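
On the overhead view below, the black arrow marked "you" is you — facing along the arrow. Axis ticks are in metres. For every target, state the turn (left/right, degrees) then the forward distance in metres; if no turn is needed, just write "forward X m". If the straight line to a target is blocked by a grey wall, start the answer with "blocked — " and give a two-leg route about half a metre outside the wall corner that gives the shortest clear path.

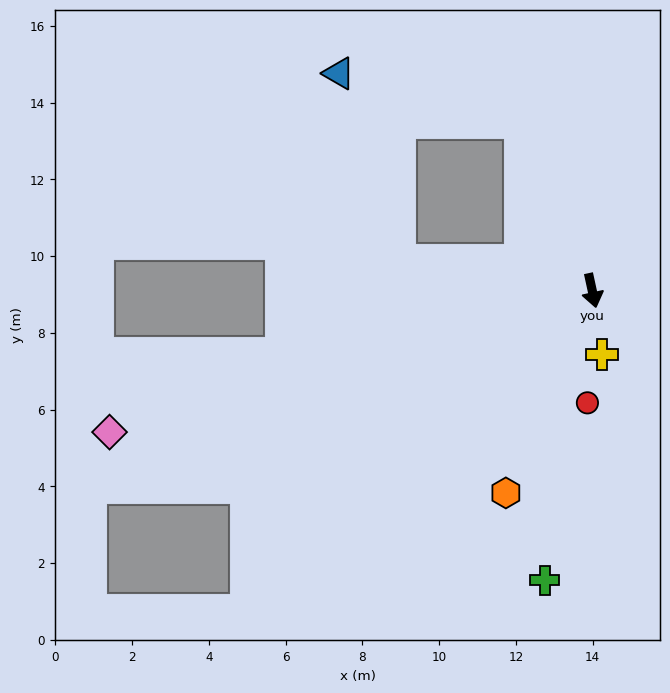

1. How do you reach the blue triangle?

blocked — turn right 169°, forward 4.8 m, then turn left 52°, forward 4.9 m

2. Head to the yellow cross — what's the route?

turn right 4°, forward 1.7 m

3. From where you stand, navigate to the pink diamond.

turn right 86°, forward 13.1 m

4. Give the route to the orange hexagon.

turn right 35°, forward 5.7 m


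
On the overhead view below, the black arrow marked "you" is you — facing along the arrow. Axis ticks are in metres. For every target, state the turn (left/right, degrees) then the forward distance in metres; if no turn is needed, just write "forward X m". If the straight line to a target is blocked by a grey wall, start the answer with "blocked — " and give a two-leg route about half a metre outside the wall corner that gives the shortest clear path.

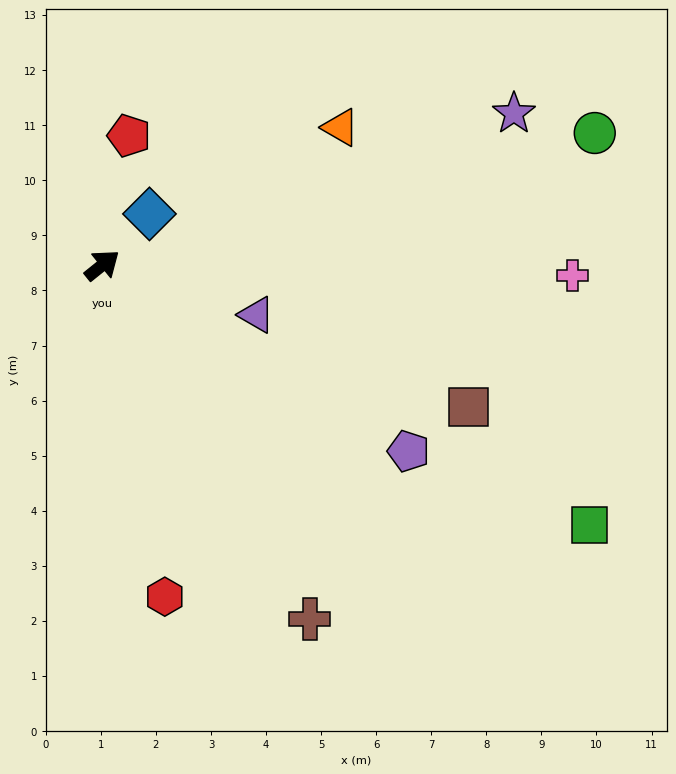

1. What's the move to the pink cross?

turn right 40°, forward 8.5 m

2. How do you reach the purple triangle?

turn right 57°, forward 2.9 m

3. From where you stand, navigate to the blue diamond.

turn left 9°, forward 1.3 m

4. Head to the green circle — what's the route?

turn right 24°, forward 9.3 m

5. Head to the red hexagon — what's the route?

turn right 118°, forward 6.1 m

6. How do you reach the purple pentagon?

turn right 70°, forward 6.5 m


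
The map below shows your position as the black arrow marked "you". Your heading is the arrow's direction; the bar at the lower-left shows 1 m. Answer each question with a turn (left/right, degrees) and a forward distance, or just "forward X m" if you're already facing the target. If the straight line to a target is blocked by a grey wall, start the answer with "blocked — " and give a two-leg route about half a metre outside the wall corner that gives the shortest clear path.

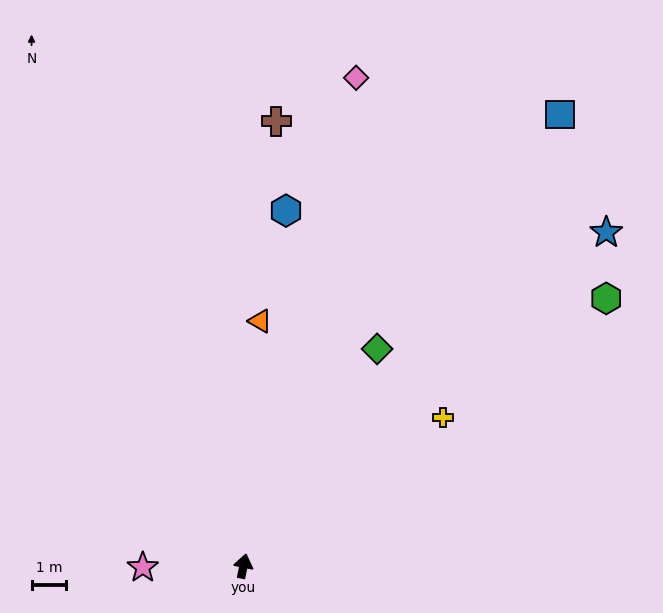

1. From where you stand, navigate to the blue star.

turn right 36°, forward 14.3 m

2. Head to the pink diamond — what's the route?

forward 14.6 m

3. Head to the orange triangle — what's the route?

turn left 8°, forward 7.1 m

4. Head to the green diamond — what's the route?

turn right 20°, forward 7.4 m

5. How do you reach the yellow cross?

turn right 42°, forward 7.2 m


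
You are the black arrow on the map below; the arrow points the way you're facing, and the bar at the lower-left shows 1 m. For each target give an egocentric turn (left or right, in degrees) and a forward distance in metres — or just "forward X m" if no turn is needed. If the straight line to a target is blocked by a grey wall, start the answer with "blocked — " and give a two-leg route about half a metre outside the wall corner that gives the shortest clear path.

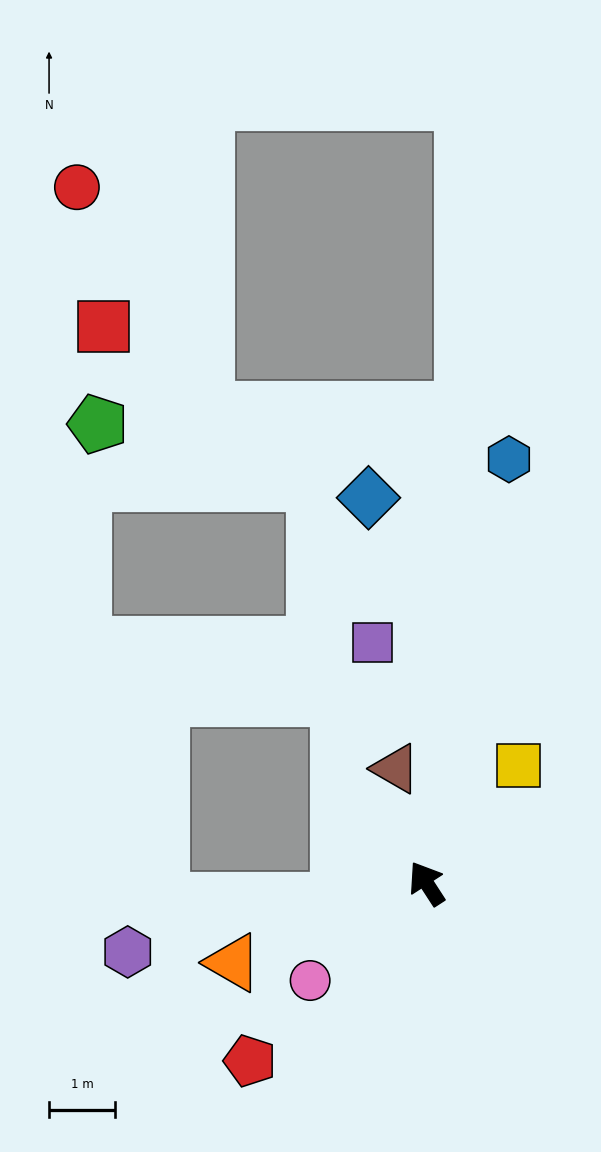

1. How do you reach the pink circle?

turn left 97°, forward 2.3 m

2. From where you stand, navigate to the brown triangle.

turn right 18°, forward 1.8 m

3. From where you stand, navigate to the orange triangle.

turn left 79°, forward 3.2 m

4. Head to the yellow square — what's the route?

turn right 71°, forward 2.3 m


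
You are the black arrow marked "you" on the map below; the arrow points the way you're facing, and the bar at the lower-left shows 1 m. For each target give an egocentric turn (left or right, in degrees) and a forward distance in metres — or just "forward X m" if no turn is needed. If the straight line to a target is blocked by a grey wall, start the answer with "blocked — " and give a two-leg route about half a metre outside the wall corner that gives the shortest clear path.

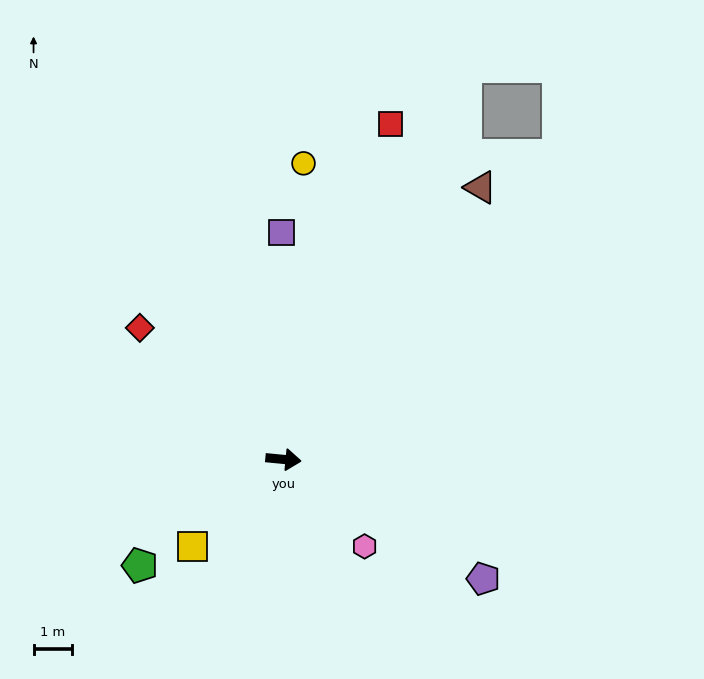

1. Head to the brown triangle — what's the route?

turn left 60°, forward 8.7 m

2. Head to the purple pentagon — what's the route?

turn right 25°, forward 6.0 m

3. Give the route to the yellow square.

turn right 131°, forward 3.3 m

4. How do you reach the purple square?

turn left 96°, forward 5.9 m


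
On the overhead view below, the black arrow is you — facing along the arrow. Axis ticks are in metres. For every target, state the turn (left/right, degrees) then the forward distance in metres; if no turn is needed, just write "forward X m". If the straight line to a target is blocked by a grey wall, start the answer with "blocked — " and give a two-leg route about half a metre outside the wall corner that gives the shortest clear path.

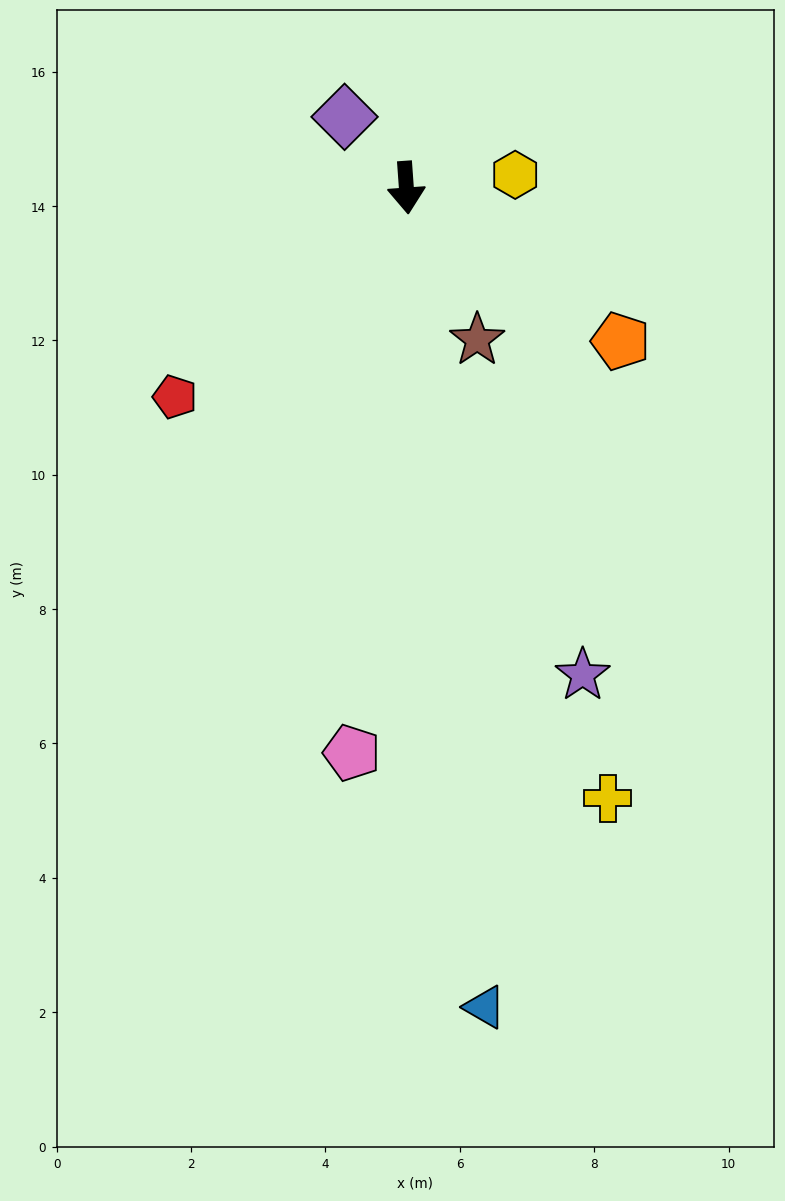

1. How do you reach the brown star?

turn left 21°, forward 2.5 m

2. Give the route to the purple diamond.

turn right 143°, forward 1.4 m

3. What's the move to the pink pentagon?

turn right 10°, forward 8.5 m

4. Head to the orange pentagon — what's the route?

turn left 50°, forward 3.9 m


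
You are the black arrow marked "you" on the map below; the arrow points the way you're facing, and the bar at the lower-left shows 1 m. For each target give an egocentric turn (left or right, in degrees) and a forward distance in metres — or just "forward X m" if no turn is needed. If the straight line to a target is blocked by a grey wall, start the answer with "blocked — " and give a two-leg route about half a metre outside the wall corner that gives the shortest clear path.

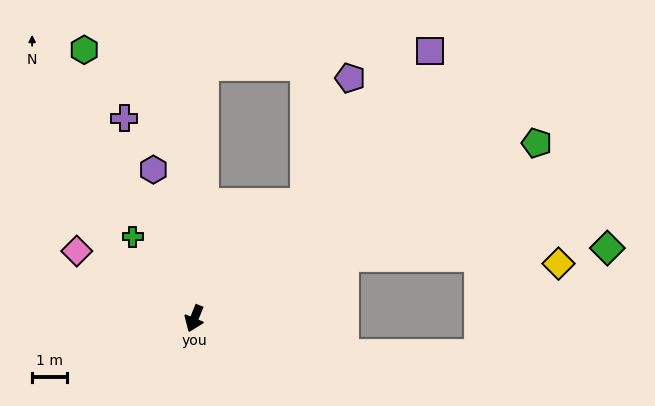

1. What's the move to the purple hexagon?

turn right 143°, forward 4.4 m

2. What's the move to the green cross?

turn right 121°, forward 2.9 m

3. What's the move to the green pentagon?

turn left 139°, forward 11.0 m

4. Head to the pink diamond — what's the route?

turn right 98°, forward 3.9 m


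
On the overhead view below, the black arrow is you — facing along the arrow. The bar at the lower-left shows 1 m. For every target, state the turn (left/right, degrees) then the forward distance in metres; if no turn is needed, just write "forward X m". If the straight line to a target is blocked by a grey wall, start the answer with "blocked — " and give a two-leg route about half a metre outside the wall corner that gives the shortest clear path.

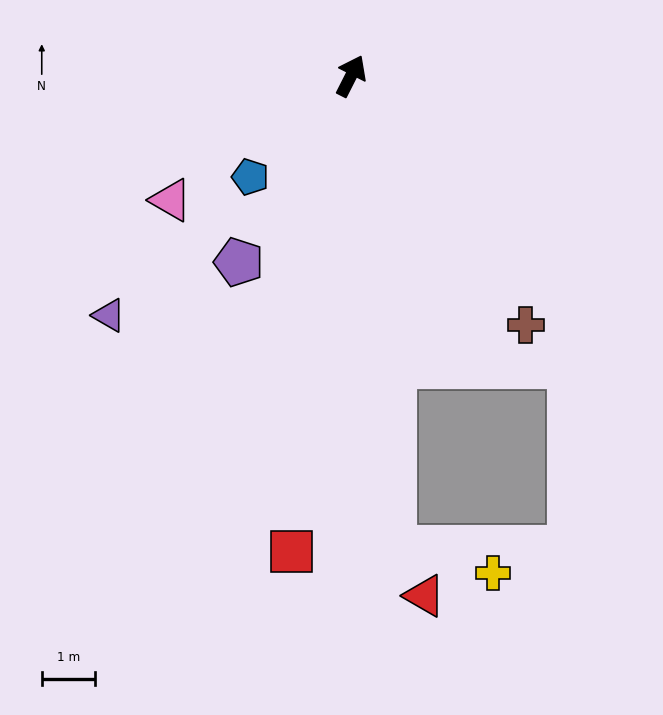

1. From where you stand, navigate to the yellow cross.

blocked — turn right 148°, forward 8.9 m, then turn left 71°, forward 1.9 m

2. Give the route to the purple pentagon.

turn left 176°, forward 4.1 m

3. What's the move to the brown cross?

turn right 118°, forward 5.7 m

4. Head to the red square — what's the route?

turn right 160°, forward 8.9 m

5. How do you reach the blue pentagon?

turn left 162°, forward 2.7 m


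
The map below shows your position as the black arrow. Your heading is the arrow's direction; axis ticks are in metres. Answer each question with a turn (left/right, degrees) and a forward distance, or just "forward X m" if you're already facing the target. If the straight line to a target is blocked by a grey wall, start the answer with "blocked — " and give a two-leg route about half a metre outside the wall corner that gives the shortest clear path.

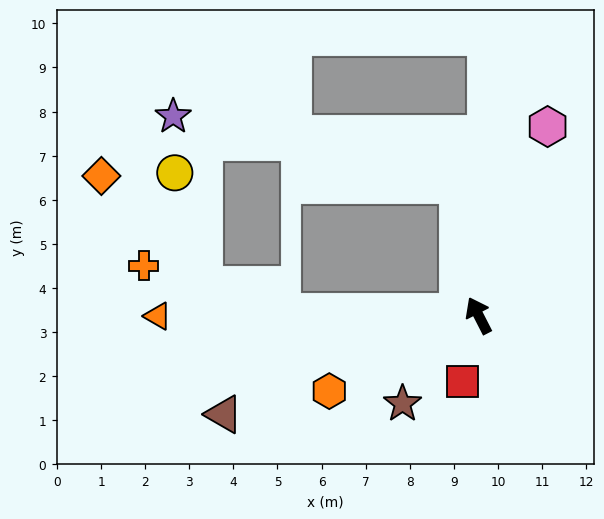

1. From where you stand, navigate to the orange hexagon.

turn left 90°, forward 3.8 m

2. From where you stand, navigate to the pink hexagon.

turn right 47°, forward 4.6 m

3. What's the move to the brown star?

turn left 112°, forward 2.6 m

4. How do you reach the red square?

turn left 139°, forward 1.5 m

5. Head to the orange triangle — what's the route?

turn left 63°, forward 7.3 m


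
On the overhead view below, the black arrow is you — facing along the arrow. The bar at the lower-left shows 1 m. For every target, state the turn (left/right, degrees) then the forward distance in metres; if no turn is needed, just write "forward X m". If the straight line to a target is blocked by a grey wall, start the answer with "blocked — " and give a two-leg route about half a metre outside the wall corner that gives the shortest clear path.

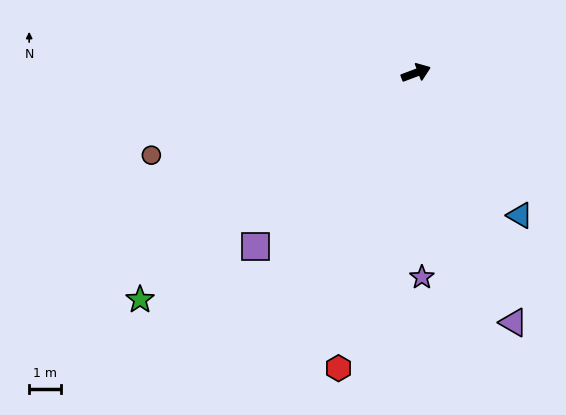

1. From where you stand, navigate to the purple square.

turn right 153°, forward 7.4 m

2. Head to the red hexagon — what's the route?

turn right 125°, forward 9.6 m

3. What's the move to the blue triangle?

turn right 75°, forward 5.5 m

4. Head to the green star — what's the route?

turn right 161°, forward 11.2 m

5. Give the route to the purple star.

turn right 109°, forward 6.4 m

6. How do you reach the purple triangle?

turn right 89°, forward 8.4 m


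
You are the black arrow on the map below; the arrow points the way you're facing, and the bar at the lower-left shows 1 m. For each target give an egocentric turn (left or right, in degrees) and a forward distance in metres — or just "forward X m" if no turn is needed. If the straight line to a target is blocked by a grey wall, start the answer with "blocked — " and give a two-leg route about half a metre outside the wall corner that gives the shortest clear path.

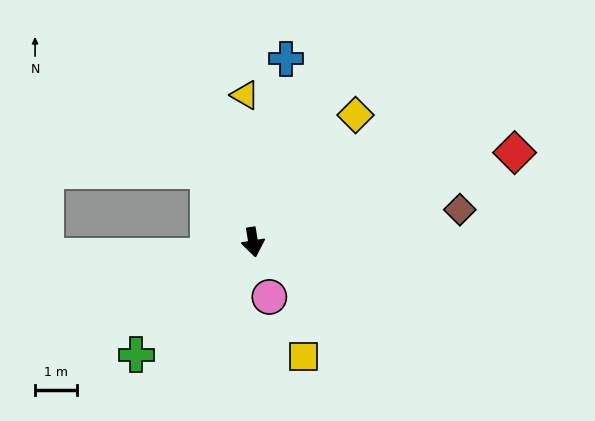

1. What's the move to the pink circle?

turn left 7°, forward 1.4 m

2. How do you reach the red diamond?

turn left 100°, forward 6.6 m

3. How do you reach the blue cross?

turn left 161°, forward 4.5 m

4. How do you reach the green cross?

turn right 55°, forward 3.9 m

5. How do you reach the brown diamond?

turn left 90°, forward 5.0 m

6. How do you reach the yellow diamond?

turn left 132°, forward 3.9 m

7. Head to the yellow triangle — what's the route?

turn left 174°, forward 3.5 m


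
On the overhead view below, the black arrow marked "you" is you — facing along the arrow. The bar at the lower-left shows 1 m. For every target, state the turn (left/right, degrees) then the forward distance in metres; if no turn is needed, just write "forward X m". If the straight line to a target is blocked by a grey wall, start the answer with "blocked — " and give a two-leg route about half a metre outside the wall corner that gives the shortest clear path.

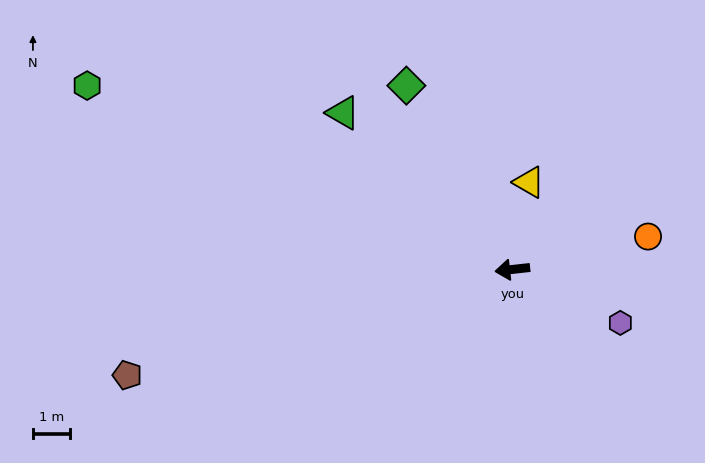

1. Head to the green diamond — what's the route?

turn right 66°, forward 5.7 m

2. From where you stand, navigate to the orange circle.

turn right 173°, forward 3.7 m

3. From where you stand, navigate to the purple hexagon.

turn left 147°, forward 3.2 m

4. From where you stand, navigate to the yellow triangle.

turn right 107°, forward 2.4 m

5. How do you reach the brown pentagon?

turn left 9°, forward 10.7 m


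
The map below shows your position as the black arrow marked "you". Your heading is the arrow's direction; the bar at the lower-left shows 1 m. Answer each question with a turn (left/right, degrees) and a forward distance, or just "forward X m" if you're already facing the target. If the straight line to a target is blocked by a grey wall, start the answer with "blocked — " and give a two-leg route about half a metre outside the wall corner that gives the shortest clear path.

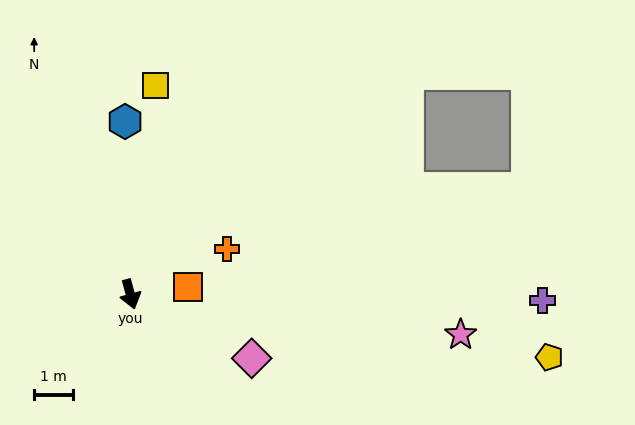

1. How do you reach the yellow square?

turn left 158°, forward 5.5 m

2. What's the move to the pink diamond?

turn left 47°, forward 3.6 m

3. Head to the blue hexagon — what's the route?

turn left 166°, forward 4.5 m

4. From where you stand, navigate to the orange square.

turn left 82°, forward 1.5 m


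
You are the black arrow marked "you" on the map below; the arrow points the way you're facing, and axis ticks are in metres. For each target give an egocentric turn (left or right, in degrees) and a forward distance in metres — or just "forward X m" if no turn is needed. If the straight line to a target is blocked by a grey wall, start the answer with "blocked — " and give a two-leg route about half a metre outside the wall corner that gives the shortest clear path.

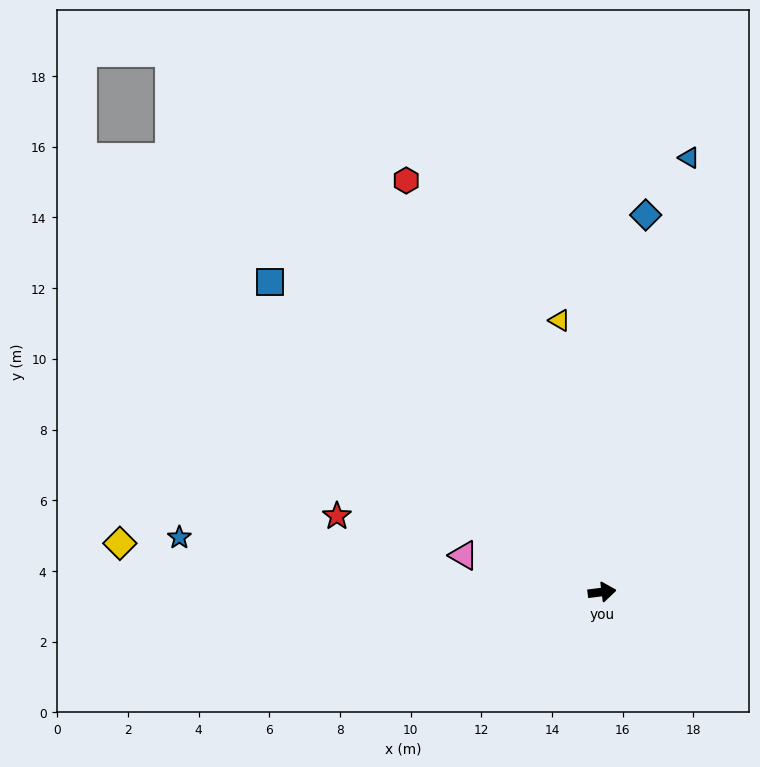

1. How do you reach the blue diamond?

turn left 76°, forward 10.7 m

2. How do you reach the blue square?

turn left 130°, forward 12.9 m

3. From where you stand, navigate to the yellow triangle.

turn left 92°, forward 7.8 m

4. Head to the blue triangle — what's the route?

turn left 72°, forward 12.5 m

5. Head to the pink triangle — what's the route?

turn left 158°, forward 4.1 m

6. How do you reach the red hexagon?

turn left 108°, forward 12.9 m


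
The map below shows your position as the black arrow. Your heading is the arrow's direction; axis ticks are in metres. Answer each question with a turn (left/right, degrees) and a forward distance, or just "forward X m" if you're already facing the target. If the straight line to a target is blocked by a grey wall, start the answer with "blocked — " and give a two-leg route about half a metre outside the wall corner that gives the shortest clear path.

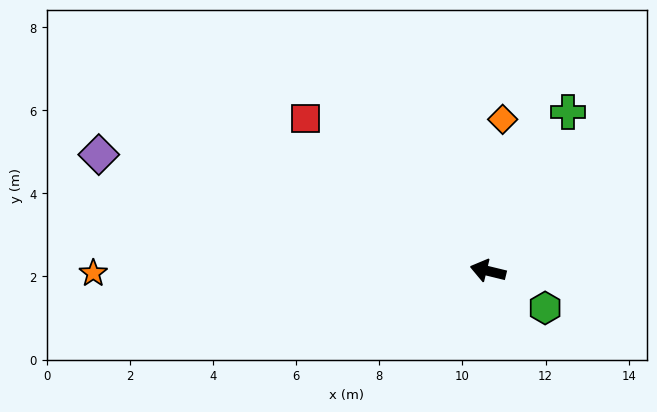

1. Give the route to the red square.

turn right 26°, forward 5.7 m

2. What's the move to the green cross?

turn right 103°, forward 4.3 m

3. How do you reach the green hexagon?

turn left 161°, forward 1.6 m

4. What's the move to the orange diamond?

turn right 82°, forward 3.7 m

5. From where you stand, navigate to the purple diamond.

turn right 3°, forward 9.8 m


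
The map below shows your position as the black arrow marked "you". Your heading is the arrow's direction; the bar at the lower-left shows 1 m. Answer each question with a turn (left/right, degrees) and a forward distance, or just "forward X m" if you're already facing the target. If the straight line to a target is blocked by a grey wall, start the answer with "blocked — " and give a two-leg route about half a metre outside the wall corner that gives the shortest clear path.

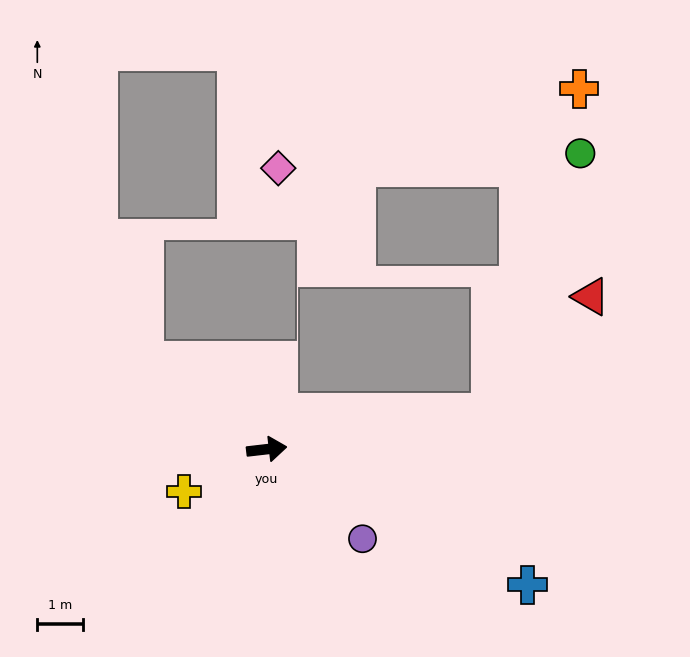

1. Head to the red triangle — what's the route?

blocked — turn left 3°, forward 5.0 m, then turn left 39°, forward 3.4 m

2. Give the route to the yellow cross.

turn right 160°, forward 2.0 m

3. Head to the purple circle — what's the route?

turn right 50°, forward 2.9 m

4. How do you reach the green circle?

blocked — turn left 3°, forward 5.0 m, then turn left 61°, forward 6.1 m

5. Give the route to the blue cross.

turn right 34°, forward 6.5 m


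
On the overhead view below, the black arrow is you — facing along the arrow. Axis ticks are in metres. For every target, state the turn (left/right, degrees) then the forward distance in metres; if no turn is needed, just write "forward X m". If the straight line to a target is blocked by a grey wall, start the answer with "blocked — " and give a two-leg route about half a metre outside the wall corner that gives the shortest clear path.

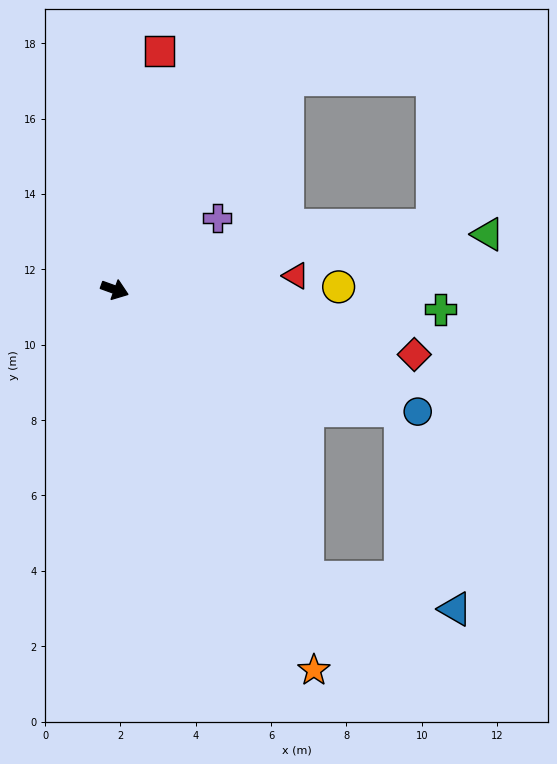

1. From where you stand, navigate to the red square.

turn left 99°, forward 6.4 m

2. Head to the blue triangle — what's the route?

blocked — turn right 36°, forward 9.2 m, then turn left 43°, forward 4.0 m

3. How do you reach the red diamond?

turn left 8°, forward 8.1 m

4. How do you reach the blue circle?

turn right 2°, forward 8.7 m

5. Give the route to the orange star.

turn right 43°, forward 11.4 m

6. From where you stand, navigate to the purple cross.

turn left 55°, forward 3.3 m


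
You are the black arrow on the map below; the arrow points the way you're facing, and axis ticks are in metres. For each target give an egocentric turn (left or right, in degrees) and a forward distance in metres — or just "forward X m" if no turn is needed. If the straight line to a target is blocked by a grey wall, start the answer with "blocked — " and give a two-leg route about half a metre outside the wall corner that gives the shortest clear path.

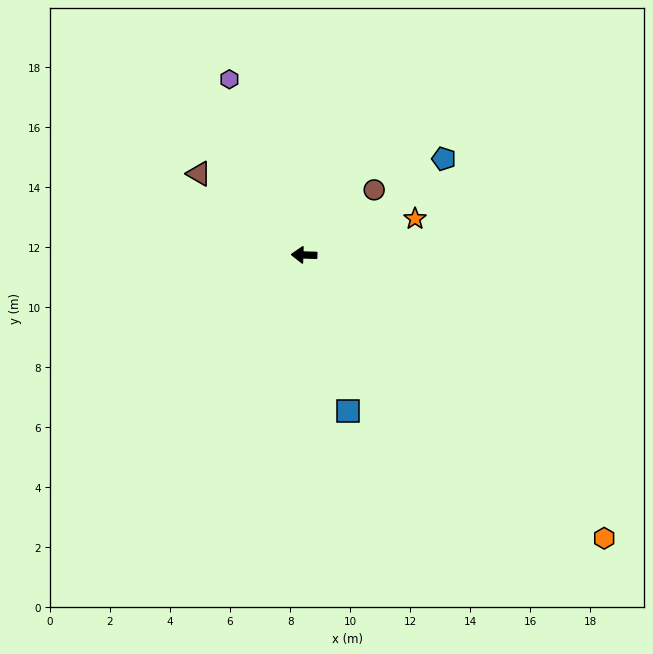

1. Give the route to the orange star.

turn right 160°, forward 3.9 m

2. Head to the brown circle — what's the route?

turn right 135°, forward 3.2 m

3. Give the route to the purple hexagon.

turn right 65°, forward 6.4 m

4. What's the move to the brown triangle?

turn right 36°, forward 4.4 m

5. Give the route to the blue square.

turn left 108°, forward 5.4 m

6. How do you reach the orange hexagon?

turn left 139°, forward 13.7 m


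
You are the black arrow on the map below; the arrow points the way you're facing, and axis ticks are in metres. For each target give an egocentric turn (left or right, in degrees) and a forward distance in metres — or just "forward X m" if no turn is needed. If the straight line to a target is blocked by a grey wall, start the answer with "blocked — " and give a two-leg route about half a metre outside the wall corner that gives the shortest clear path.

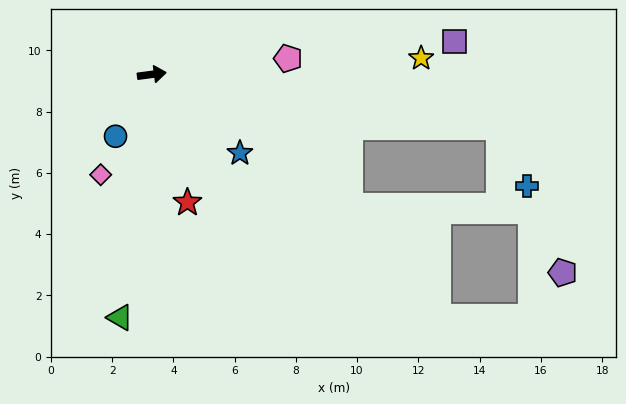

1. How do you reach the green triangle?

turn right 105°, forward 8.0 m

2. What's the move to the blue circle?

turn right 128°, forward 2.3 m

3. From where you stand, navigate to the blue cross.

blocked — turn right 16°, forward 11.5 m, then turn right 56°, forward 2.1 m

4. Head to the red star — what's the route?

turn right 82°, forward 4.3 m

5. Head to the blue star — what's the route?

turn right 49°, forward 3.9 m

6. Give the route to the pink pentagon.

forward 4.5 m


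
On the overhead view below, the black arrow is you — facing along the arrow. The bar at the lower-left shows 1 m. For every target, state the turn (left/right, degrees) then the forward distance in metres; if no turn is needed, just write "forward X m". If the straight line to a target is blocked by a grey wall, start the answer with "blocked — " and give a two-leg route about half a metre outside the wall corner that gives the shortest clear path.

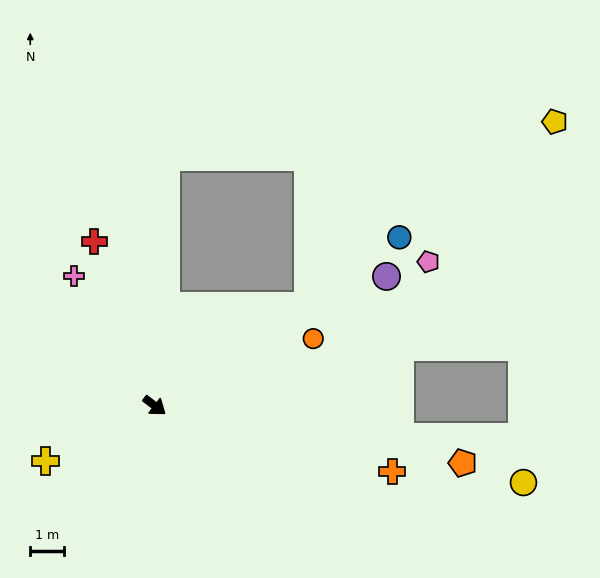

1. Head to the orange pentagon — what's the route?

turn left 27°, forward 9.3 m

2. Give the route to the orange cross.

turn left 22°, forward 7.3 m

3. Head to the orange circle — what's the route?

turn left 60°, forward 5.1 m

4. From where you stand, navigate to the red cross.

turn left 148°, forward 5.2 m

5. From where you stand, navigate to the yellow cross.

turn right 116°, forward 3.6 m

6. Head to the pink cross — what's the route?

turn left 159°, forward 4.5 m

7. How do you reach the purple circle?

turn left 67°, forward 7.9 m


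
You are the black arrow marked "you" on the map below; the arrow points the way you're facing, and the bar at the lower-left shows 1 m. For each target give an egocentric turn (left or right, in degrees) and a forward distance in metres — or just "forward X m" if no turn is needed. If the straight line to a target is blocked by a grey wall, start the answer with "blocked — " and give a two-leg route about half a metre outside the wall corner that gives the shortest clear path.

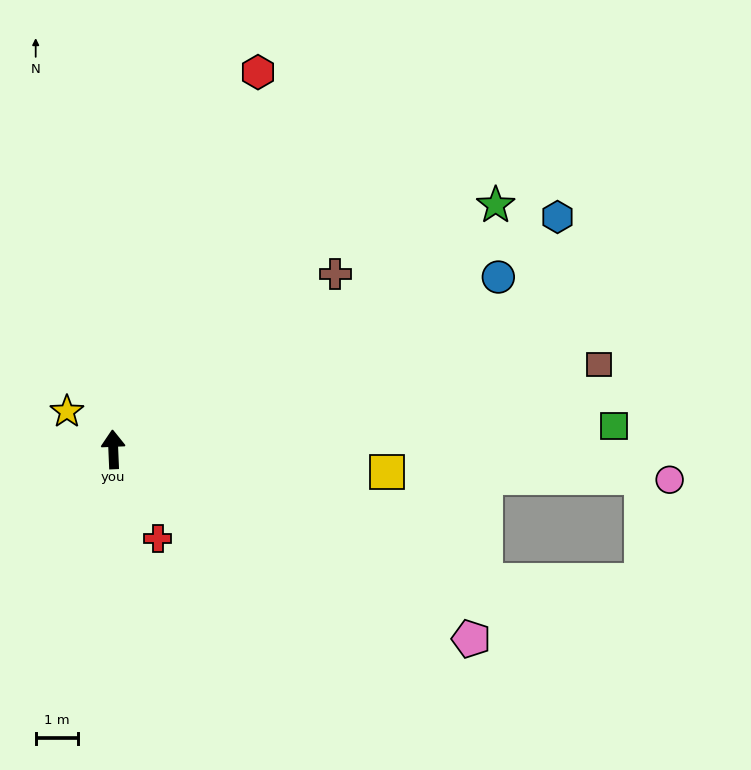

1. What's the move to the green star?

turn right 60°, forward 10.8 m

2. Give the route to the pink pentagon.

turn right 120°, forward 9.7 m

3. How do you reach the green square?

turn right 90°, forward 12.0 m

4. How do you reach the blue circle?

turn right 68°, forward 10.1 m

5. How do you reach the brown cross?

turn right 54°, forward 6.8 m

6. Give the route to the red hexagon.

turn right 23°, forward 9.7 m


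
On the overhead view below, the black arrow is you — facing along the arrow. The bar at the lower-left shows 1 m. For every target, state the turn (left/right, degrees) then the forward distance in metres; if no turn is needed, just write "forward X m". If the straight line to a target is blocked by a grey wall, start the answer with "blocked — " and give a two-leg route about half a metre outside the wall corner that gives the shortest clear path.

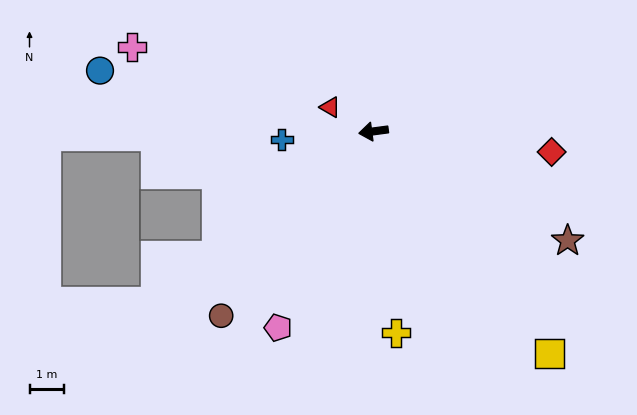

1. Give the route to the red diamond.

turn left 166°, forward 5.2 m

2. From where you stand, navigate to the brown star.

turn left 143°, forward 6.5 m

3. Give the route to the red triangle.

turn right 37°, forward 1.4 m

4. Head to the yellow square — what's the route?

turn left 121°, forward 8.2 m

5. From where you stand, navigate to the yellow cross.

turn left 89°, forward 5.9 m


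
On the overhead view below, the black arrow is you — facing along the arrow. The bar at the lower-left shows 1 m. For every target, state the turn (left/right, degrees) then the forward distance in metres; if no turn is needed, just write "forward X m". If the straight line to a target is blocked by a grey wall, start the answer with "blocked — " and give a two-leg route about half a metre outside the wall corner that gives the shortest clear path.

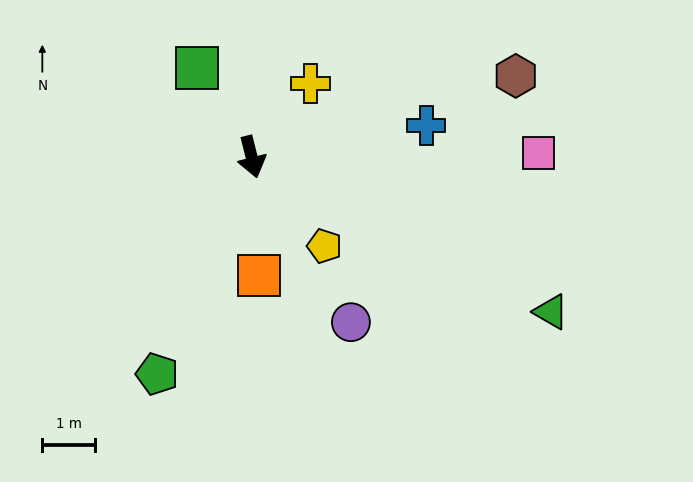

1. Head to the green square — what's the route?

turn right 162°, forward 2.0 m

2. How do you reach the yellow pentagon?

turn left 25°, forward 2.2 m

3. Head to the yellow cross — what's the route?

turn left 127°, forward 1.8 m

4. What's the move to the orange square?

turn right 10°, forward 2.3 m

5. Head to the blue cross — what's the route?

turn left 86°, forward 3.4 m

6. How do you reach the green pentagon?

turn right 38°, forward 4.5 m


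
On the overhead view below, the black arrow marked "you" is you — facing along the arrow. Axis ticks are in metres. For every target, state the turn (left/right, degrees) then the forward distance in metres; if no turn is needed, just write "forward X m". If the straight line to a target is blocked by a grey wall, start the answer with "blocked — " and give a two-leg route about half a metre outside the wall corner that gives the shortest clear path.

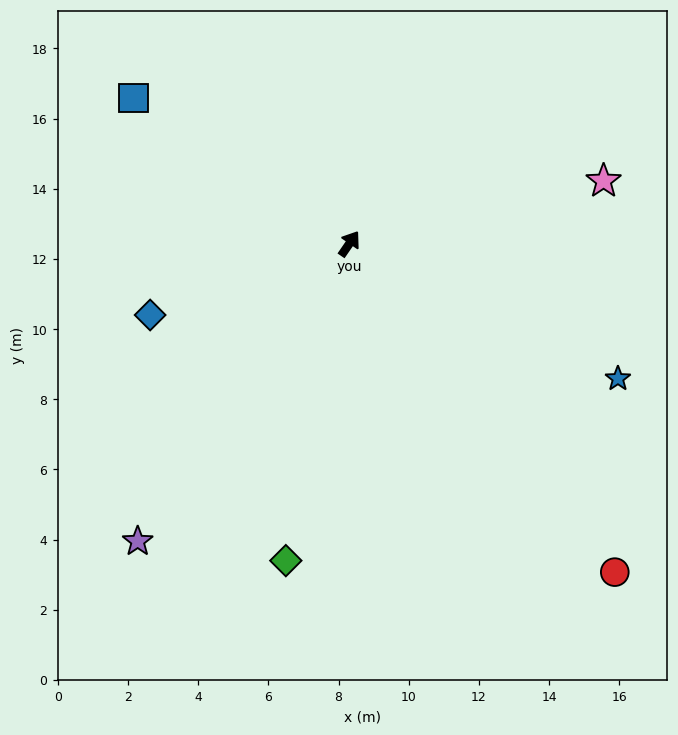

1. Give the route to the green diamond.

turn right 157°, forward 9.2 m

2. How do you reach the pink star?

turn right 42°, forward 7.5 m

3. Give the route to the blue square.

turn left 90°, forward 7.4 m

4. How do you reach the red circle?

turn right 107°, forward 12.0 m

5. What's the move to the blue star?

turn right 82°, forward 8.6 m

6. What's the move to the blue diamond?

turn left 144°, forward 6.0 m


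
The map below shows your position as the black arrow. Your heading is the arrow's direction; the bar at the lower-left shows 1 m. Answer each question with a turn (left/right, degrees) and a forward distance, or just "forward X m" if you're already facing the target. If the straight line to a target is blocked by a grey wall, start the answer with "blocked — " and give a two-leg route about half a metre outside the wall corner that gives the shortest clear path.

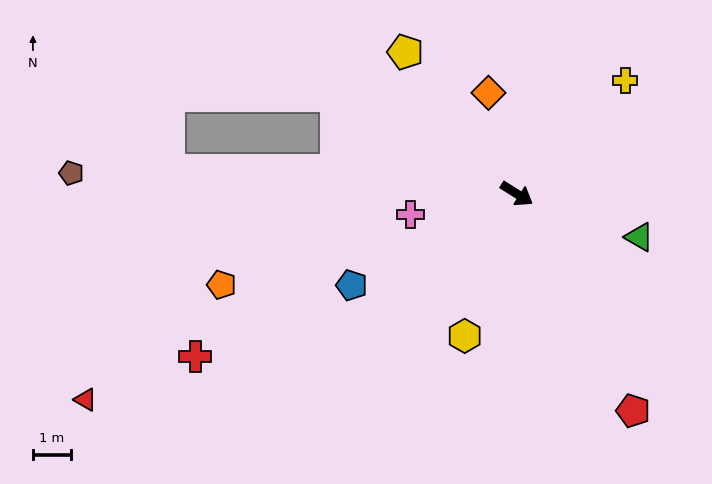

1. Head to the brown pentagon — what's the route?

turn right 150°, forward 11.9 m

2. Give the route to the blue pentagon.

turn right 119°, forward 5.0 m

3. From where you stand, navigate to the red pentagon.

turn right 30°, forward 6.5 m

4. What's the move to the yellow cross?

turn left 78°, forward 4.2 m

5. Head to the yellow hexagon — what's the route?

turn right 78°, forward 4.0 m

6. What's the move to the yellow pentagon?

turn left 160°, forward 4.8 m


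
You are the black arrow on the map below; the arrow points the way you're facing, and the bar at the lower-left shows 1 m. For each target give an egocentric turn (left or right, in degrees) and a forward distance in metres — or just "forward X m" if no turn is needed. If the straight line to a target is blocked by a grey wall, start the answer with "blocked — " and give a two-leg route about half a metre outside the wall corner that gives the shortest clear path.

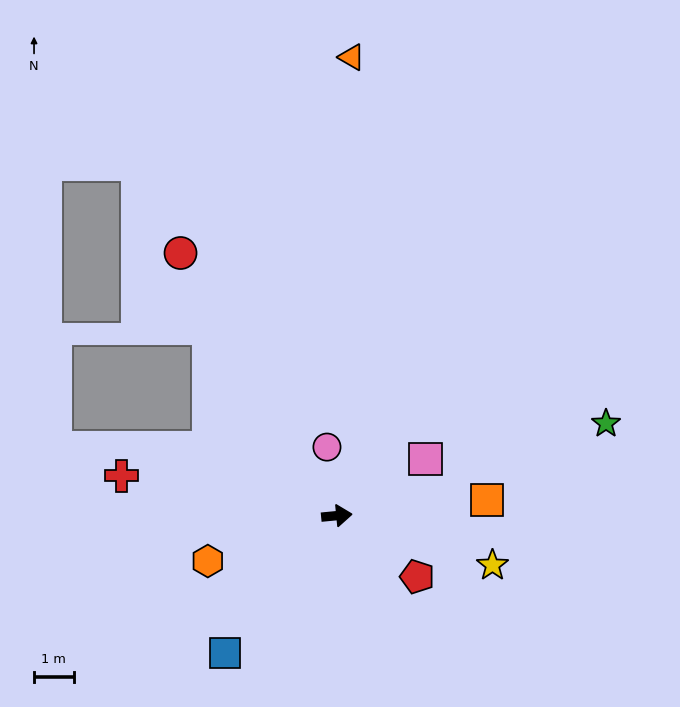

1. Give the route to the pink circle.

turn left 93°, forward 1.8 m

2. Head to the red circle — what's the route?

turn left 115°, forward 7.7 m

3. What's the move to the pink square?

turn left 27°, forward 2.7 m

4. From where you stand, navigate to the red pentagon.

turn right 43°, forward 2.6 m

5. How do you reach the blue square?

turn right 135°, forward 4.5 m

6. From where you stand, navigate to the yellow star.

turn right 23°, forward 4.1 m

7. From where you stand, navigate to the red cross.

turn left 164°, forward 5.5 m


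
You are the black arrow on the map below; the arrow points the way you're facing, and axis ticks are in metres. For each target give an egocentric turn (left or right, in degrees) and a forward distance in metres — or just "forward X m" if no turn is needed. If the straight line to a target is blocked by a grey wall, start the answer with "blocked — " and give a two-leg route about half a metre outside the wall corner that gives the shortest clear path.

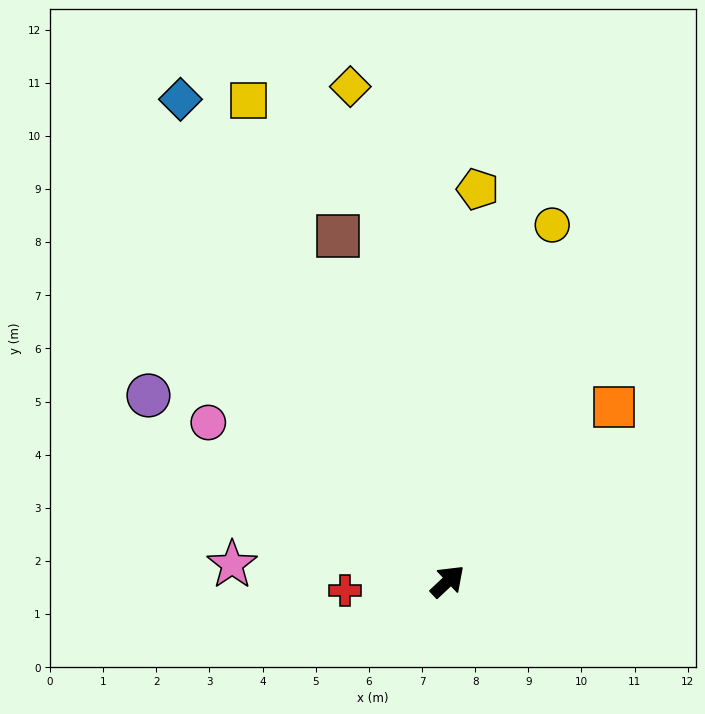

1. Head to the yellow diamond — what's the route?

turn left 58°, forward 9.5 m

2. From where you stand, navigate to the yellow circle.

turn left 30°, forward 7.0 m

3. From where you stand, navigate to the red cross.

turn left 142°, forward 1.9 m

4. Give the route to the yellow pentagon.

turn left 42°, forward 7.4 m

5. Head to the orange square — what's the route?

turn left 3°, forward 4.5 m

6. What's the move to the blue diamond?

turn left 76°, forward 10.4 m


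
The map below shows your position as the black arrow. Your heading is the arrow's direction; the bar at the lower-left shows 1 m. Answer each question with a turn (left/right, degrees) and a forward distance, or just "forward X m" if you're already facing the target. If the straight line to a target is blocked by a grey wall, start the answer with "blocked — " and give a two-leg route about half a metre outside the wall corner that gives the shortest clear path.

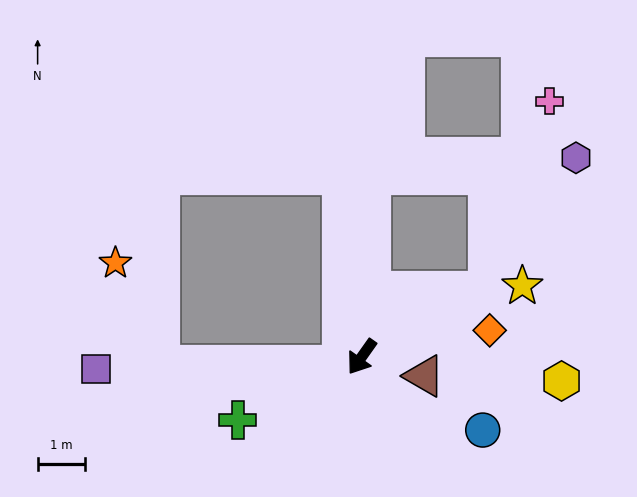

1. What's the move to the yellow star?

turn left 149°, forward 3.7 m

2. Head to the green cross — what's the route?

turn right 28°, forward 2.9 m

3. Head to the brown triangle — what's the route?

turn left 108°, forward 1.4 m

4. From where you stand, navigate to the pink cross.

blocked — turn left 153°, forward 3.0 m, then turn left 45°, forward 4.2 m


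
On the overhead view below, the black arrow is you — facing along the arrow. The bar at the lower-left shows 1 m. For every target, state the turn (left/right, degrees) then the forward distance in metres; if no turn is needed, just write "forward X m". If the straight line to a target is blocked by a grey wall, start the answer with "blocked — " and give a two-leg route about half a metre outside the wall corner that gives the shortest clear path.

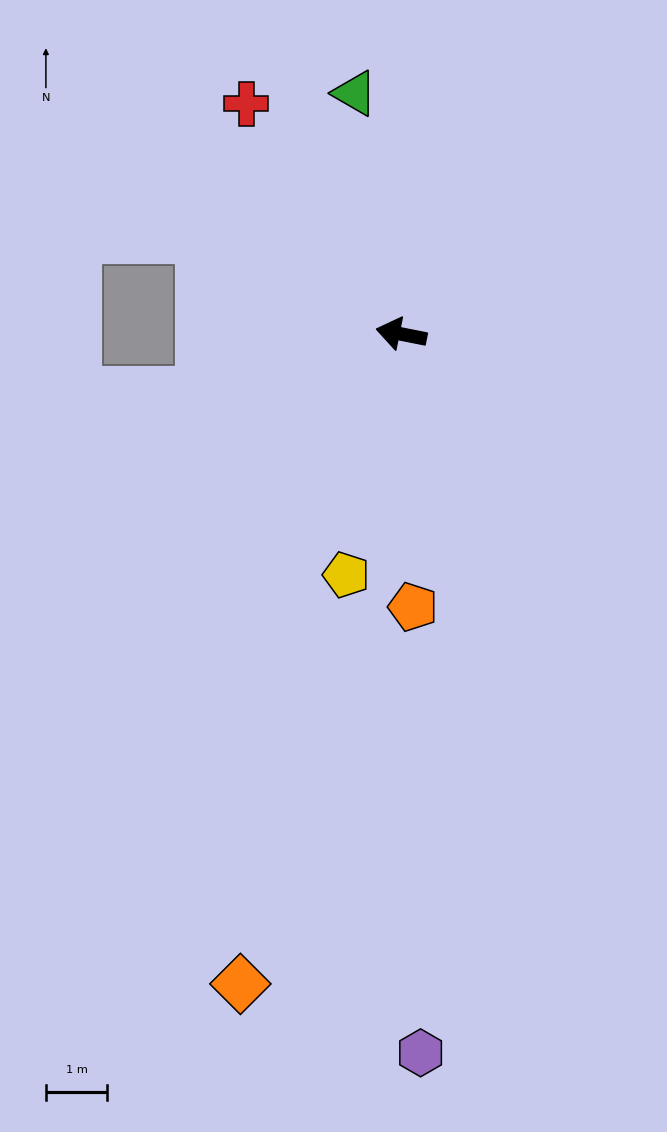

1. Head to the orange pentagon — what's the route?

turn left 104°, forward 4.5 m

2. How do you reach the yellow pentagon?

turn left 88°, forward 4.0 m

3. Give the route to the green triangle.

turn right 68°, forward 4.0 m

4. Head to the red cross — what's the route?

turn right 45°, forward 4.5 m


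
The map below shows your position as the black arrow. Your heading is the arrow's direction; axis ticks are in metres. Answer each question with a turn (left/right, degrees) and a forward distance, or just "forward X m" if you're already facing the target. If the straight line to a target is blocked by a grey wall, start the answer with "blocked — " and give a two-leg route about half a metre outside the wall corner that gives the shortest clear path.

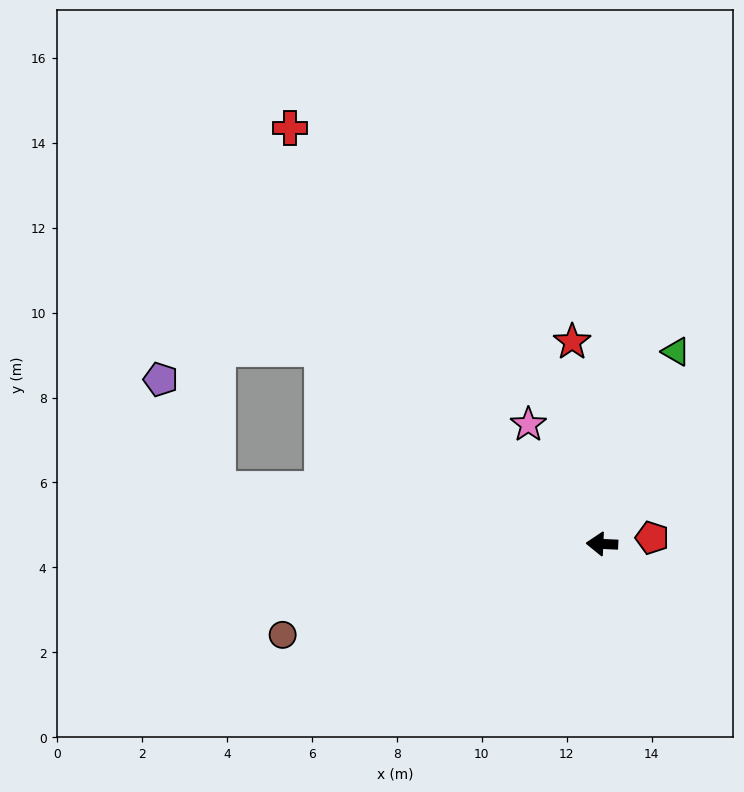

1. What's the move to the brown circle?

turn left 19°, forward 7.8 m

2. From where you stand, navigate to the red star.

turn right 79°, forward 4.8 m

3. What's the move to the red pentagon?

turn right 170°, forward 1.2 m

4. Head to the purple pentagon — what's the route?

blocked — turn right 5°, forward 9.1 m, then turn right 55°, forward 2.9 m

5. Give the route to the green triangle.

turn right 108°, forward 4.9 m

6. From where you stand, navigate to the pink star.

turn right 56°, forward 3.3 m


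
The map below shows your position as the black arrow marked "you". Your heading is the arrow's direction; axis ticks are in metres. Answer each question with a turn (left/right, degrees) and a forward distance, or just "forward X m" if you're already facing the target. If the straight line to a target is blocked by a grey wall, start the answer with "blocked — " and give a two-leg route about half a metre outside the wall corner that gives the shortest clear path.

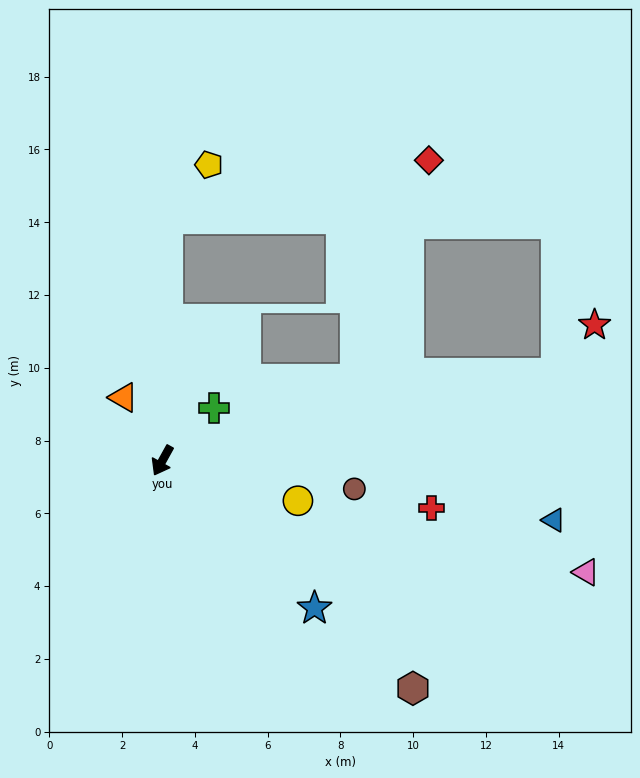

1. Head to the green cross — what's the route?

turn left 165°, forward 2.0 m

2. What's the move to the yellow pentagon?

blocked — turn right 152°, forward 6.7 m, then turn right 36°, forward 1.9 m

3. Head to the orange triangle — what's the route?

turn right 119°, forward 2.0 m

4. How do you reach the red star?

blocked — turn left 131°, forward 11.1 m, then turn left 40°, forward 1.7 m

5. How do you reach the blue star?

turn left 75°, forward 5.8 m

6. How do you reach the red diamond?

blocked — turn right 152°, forward 6.7 m, then turn right 77°, forward 7.3 m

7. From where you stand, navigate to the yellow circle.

turn left 102°, forward 3.9 m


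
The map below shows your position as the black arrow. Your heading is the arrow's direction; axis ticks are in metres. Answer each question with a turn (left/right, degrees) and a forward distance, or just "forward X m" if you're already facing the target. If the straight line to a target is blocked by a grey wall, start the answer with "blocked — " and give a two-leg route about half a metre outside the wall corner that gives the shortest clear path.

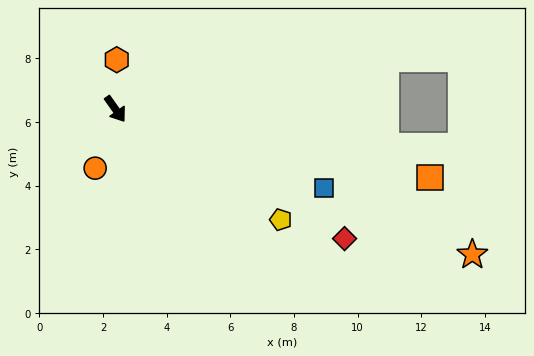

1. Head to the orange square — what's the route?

turn left 42°, forward 10.1 m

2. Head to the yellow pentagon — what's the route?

turn left 21°, forward 6.3 m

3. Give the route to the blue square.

turn left 34°, forward 7.0 m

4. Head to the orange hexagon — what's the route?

turn left 143°, forward 1.6 m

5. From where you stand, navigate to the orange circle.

turn right 54°, forward 2.0 m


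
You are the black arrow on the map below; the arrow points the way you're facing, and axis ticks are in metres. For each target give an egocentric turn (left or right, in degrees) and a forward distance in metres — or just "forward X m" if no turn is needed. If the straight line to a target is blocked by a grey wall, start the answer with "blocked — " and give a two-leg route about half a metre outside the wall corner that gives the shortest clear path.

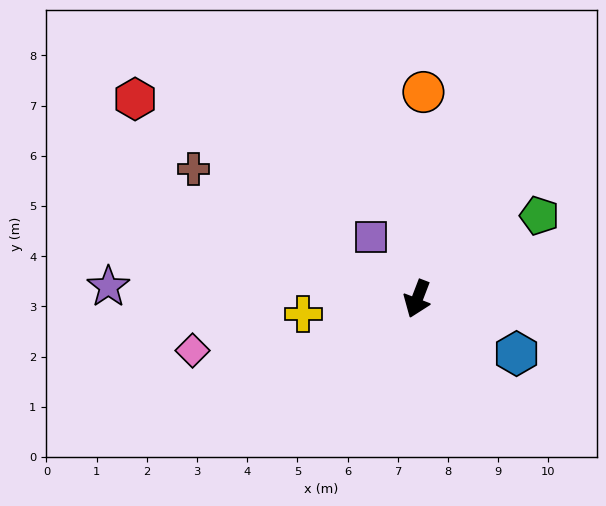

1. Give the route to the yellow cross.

turn right 61°, forward 2.3 m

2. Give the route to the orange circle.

turn right 161°, forward 4.1 m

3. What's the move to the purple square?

turn right 122°, forward 1.5 m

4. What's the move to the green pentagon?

turn left 145°, forward 2.9 m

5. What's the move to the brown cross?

turn right 99°, forward 5.2 m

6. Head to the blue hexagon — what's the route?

turn left 82°, forward 2.3 m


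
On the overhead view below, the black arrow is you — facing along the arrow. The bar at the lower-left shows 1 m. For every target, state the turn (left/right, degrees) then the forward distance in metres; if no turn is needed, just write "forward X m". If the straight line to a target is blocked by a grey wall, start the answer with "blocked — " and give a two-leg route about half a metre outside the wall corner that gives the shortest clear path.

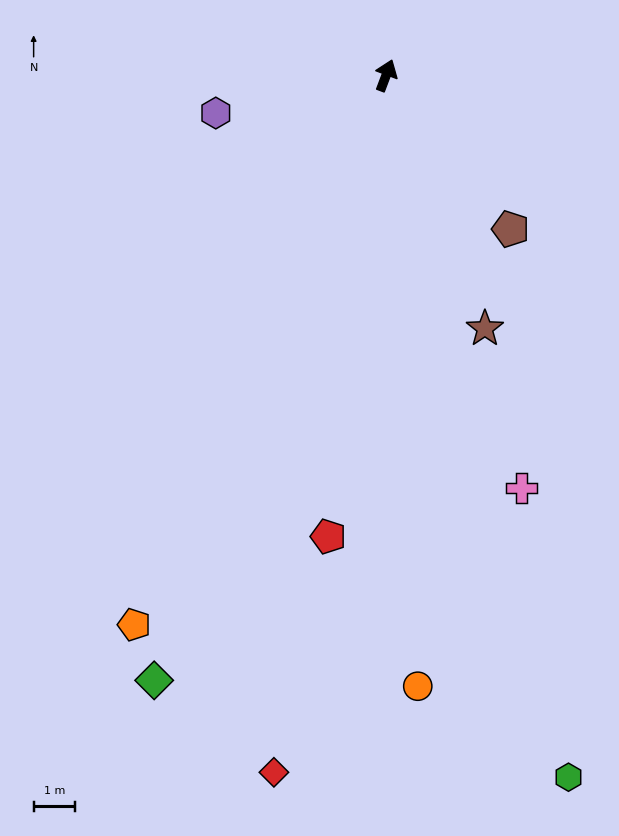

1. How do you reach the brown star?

turn right 138°, forward 6.6 m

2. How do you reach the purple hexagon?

turn left 123°, forward 4.2 m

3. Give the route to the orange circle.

turn right 156°, forward 14.8 m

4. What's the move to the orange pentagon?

turn left 176°, forward 14.7 m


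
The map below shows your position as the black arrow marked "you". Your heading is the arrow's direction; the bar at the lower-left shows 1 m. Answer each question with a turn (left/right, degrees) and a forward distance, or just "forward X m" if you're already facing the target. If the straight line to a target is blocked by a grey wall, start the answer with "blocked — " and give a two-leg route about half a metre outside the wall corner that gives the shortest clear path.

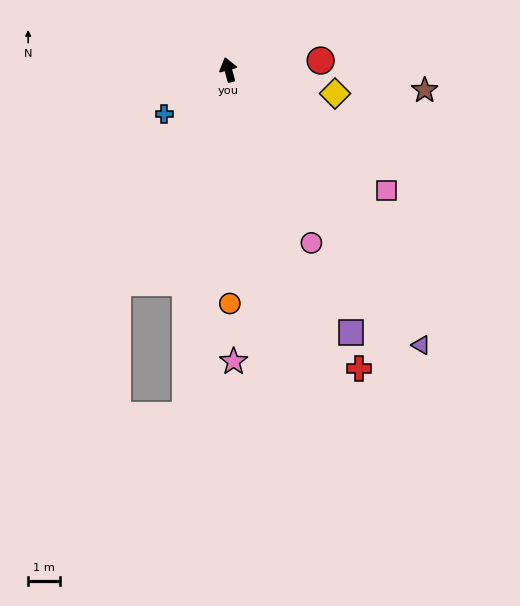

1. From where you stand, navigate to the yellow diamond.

turn right 118°, forward 3.5 m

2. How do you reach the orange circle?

turn left 165°, forward 7.4 m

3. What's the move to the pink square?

turn right 142°, forward 6.3 m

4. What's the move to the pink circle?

turn right 169°, forward 6.1 m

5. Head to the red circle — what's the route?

turn right 99°, forward 2.9 m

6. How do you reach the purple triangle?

turn right 160°, forward 10.6 m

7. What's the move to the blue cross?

turn left 110°, forward 2.5 m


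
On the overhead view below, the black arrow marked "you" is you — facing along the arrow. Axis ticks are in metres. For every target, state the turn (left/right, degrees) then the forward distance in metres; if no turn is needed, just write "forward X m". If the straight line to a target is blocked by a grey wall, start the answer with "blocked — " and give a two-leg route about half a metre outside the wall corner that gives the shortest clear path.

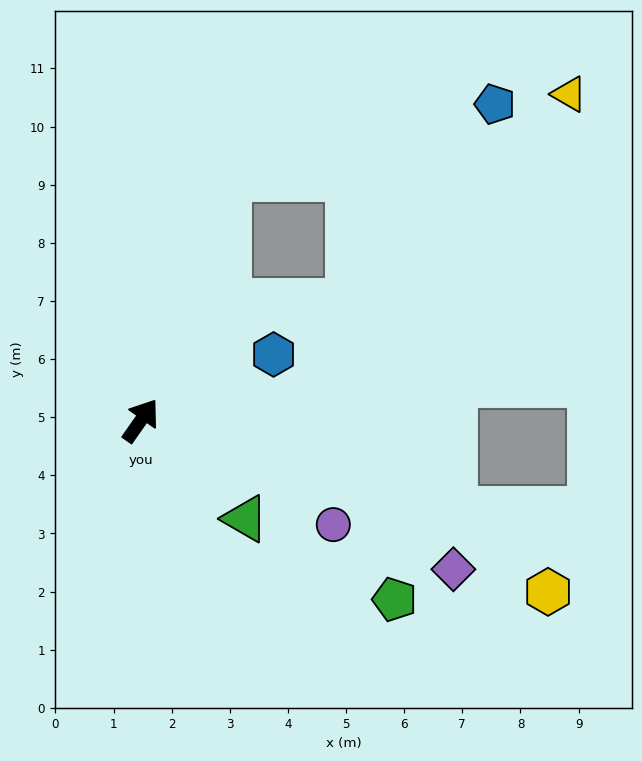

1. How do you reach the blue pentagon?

blocked — turn left 16°, forward 4.5 m, then turn right 56°, forward 4.8 m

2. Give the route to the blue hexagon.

turn right 29°, forward 2.6 m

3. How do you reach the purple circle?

turn right 83°, forward 3.8 m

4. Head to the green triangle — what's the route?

turn right 98°, forward 2.5 m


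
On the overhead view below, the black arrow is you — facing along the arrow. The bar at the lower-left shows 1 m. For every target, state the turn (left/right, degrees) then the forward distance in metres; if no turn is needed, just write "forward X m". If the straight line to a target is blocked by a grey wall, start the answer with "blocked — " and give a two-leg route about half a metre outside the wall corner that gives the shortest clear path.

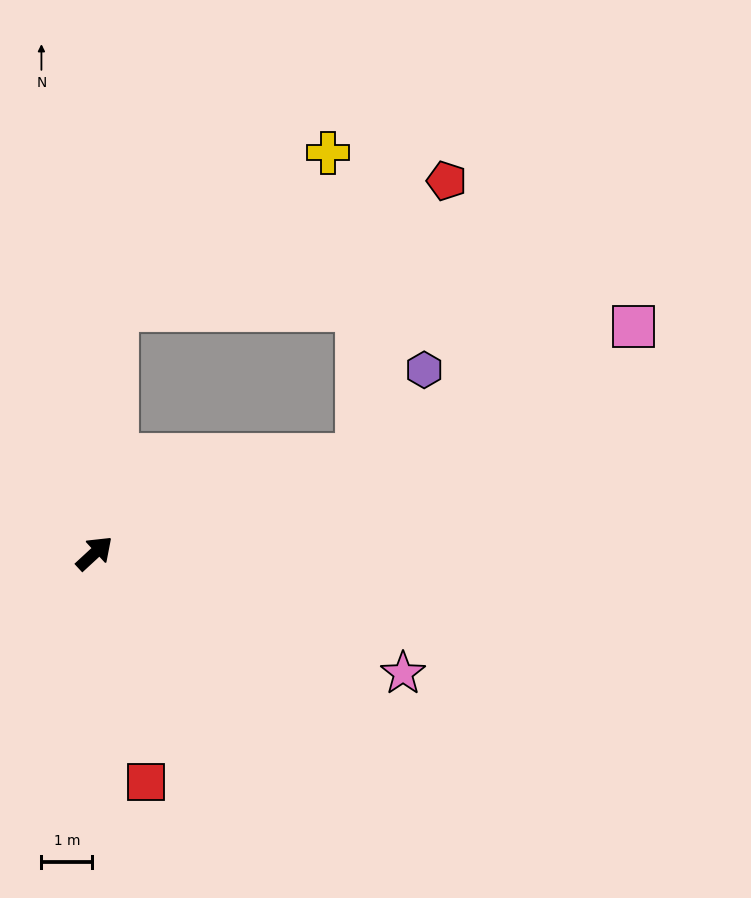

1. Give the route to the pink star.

turn right 64°, forward 6.5 m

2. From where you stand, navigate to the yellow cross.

blocked — turn left 42°, forward 4.8 m, then turn right 48°, forward 5.2 m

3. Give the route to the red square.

turn right 120°, forward 4.6 m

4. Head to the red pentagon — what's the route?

blocked — turn right 22°, forward 5.5 m, then turn left 51°, forward 5.7 m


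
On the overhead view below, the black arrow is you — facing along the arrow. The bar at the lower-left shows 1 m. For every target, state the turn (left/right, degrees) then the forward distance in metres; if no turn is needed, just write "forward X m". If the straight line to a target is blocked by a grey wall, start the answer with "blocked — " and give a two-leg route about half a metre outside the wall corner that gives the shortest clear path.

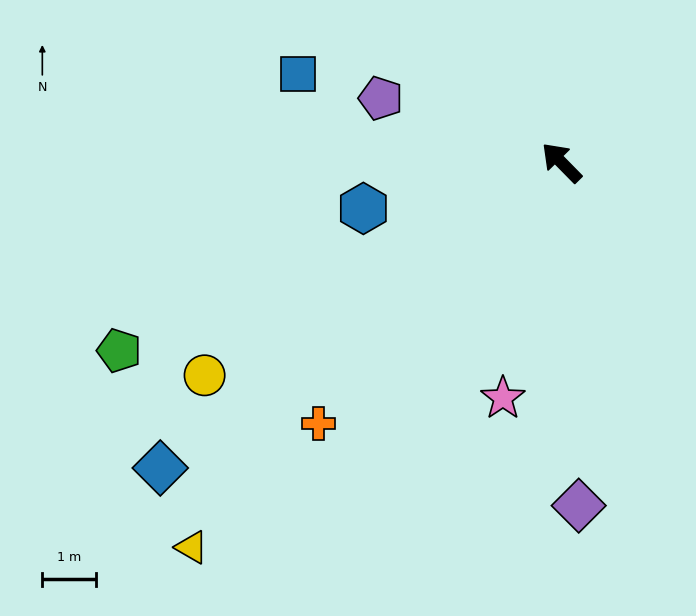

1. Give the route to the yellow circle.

turn left 76°, forward 7.7 m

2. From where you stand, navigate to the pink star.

turn left 122°, forward 4.5 m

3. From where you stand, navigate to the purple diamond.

turn left 138°, forward 6.4 m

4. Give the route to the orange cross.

turn left 93°, forward 6.6 m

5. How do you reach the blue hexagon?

turn left 59°, forward 3.8 m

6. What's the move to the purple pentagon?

turn left 26°, forward 3.6 m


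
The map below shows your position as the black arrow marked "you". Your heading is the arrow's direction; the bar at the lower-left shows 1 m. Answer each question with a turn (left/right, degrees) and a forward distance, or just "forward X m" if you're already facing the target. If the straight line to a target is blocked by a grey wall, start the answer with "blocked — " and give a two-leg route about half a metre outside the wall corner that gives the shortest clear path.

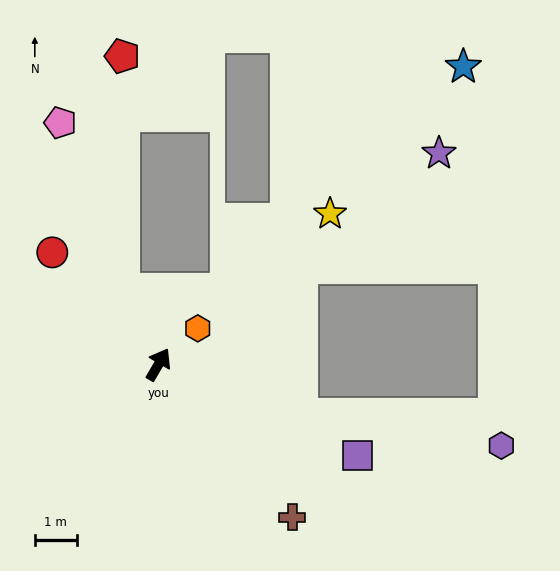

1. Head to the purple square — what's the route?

turn right 84°, forward 5.2 m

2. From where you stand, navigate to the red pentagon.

blocked — turn left 57°, forward 1.9 m, then turn right 27°, forward 5.6 m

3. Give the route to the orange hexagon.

turn right 17°, forward 1.3 m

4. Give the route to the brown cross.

turn right 109°, forward 4.8 m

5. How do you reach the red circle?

turn left 74°, forward 3.7 m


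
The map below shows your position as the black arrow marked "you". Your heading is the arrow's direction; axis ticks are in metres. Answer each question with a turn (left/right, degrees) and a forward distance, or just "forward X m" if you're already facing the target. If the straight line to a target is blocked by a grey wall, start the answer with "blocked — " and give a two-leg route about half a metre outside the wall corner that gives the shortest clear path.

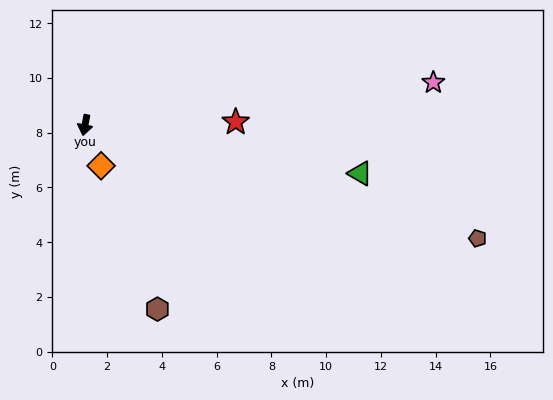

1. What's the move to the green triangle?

turn left 91°, forward 10.2 m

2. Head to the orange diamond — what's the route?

turn left 33°, forward 1.6 m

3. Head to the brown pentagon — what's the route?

turn left 85°, forward 14.9 m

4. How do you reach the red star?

turn left 102°, forward 5.5 m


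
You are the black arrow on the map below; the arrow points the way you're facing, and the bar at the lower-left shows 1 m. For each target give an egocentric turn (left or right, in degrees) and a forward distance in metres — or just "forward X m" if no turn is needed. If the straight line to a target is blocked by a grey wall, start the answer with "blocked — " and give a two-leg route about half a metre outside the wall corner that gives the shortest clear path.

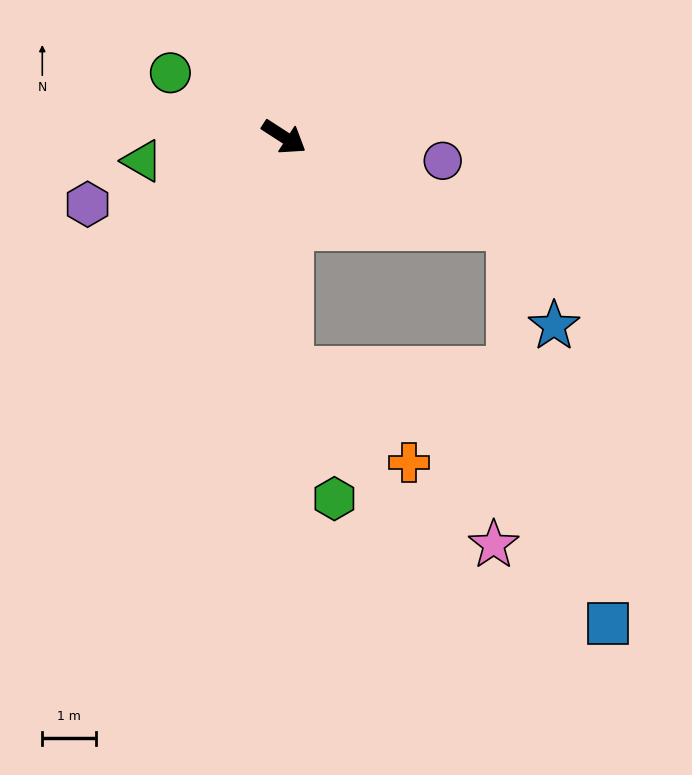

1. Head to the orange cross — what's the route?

blocked — turn right 55°, forward 4.3 m, then turn left 50°, forward 2.8 m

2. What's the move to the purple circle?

turn left 24°, forward 3.0 m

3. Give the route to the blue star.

blocked — turn left 11°, forward 4.5 m, then turn right 44°, forward 2.0 m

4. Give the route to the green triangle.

turn right 138°, forward 2.7 m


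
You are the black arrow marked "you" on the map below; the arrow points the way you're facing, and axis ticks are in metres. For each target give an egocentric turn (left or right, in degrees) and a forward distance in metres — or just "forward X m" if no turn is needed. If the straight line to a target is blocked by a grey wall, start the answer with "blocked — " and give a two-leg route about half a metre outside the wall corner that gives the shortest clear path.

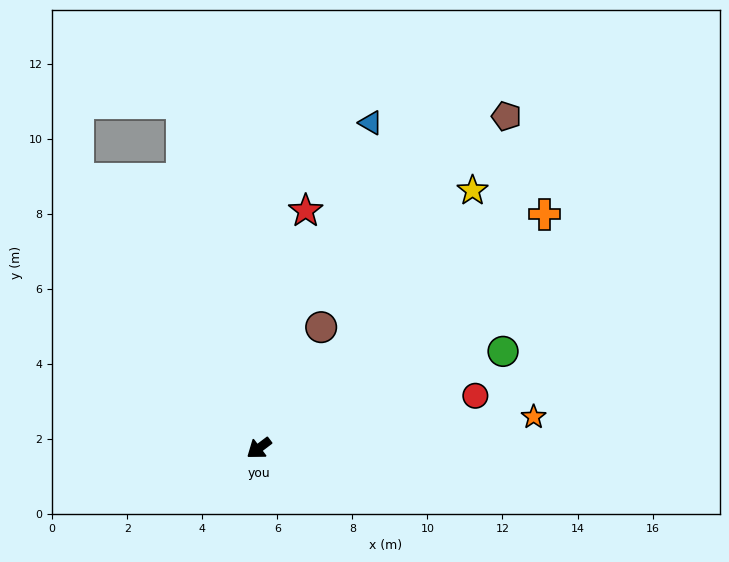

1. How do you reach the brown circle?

turn right 154°, forward 3.6 m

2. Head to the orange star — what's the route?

turn left 149°, forward 7.4 m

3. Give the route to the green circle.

turn left 165°, forward 7.0 m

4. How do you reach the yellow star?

turn right 167°, forward 8.9 m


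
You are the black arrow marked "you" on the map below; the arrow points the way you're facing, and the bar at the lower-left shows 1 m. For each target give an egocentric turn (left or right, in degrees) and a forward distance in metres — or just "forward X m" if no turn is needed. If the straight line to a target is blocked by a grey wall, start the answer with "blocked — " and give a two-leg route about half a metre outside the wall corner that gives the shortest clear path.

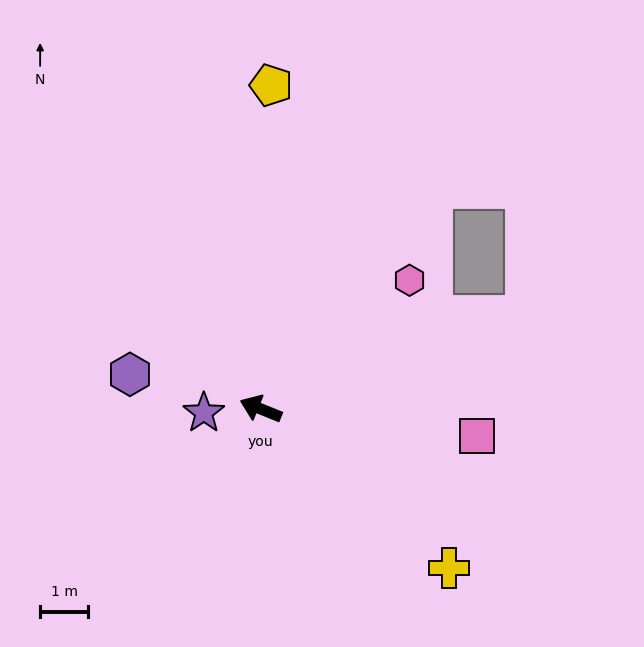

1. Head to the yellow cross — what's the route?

turn left 162°, forward 5.1 m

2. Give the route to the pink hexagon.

turn right 117°, forward 4.1 m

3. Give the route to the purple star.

turn left 26°, forward 1.2 m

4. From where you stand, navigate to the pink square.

turn right 165°, forward 4.5 m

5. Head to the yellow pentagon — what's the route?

turn right 70°, forward 6.7 m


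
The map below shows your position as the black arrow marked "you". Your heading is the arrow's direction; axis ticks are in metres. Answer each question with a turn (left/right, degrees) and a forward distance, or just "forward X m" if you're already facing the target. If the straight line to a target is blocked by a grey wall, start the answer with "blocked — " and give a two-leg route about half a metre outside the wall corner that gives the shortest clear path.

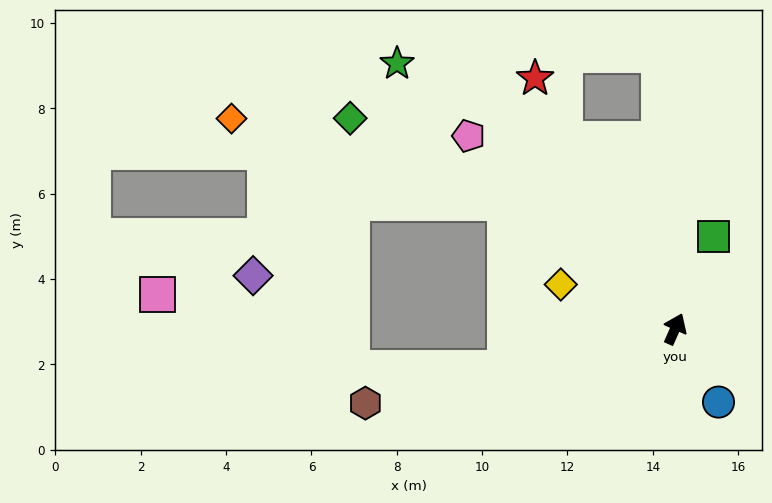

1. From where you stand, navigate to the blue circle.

turn right 125°, forward 2.0 m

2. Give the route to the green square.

forward 2.3 m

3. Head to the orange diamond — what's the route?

blocked — turn left 77°, forward 5.0 m, then turn left 20°, forward 6.7 m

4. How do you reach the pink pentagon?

turn left 71°, forward 6.6 m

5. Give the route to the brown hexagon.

turn left 127°, forward 7.5 m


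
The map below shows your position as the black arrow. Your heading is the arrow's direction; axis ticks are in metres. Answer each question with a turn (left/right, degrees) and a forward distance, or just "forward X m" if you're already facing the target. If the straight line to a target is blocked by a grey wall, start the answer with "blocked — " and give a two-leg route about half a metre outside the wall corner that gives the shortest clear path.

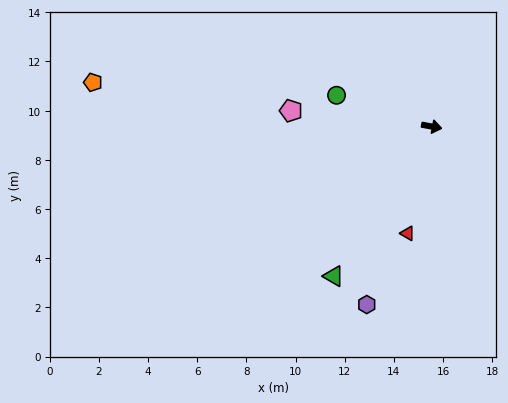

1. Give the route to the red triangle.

turn right 92°, forward 4.5 m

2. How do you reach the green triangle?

turn right 113°, forward 7.3 m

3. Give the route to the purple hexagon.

turn right 99°, forward 7.7 m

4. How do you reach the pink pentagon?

turn right 176°, forward 5.8 m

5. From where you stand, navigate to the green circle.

turn left 172°, forward 4.1 m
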